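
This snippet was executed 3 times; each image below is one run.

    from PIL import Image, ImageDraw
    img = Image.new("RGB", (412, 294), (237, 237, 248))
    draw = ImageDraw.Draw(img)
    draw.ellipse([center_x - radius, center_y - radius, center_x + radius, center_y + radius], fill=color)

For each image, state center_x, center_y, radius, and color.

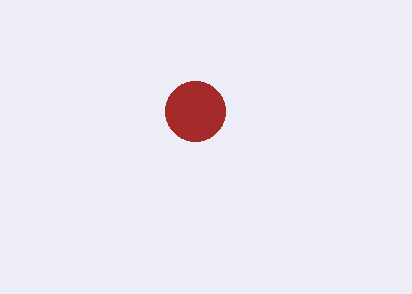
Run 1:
center_x = 195
center_y = 111
radius = 30
color = 'brown'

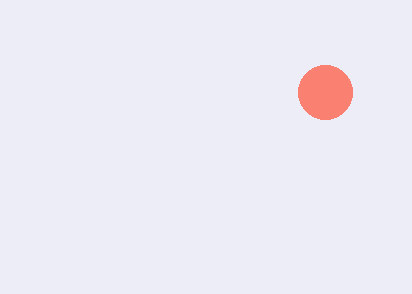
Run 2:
center_x = 325
center_y = 92
radius = 27
color = 'salmon'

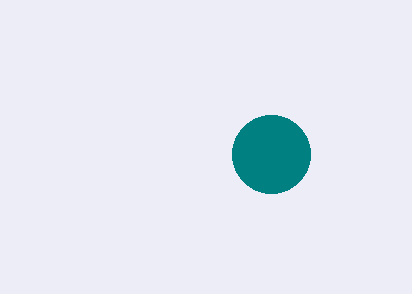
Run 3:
center_x = 271, center_y = 154, radius = 39, color = 'teal'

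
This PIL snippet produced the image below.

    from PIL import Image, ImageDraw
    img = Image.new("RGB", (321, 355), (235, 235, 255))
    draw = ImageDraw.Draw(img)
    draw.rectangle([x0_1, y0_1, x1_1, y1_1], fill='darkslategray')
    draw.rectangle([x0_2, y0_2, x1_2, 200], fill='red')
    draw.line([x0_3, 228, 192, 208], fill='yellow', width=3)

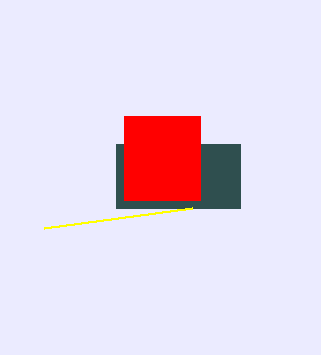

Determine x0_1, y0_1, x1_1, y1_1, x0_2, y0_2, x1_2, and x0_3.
x0_1 = 116; y0_1 = 144; x1_1 = 240; y1_1 = 208; x0_2 = 124; y0_2 = 116; x1_2 = 200; x0_3 = 44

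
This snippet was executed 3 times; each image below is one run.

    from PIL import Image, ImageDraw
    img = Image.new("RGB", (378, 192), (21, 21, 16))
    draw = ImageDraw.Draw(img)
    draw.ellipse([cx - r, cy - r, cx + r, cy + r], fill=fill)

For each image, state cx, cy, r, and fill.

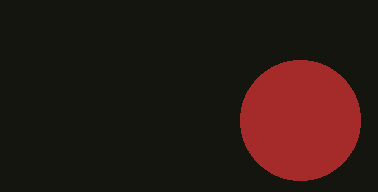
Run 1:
cx = 300
cy = 120
r = 60
fill = 'brown'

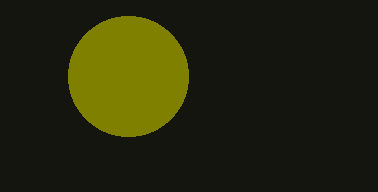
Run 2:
cx = 128; cy = 76; r = 60; fill = 'olive'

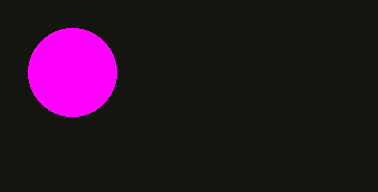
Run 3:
cx = 72; cy = 72; r = 44; fill = 'magenta'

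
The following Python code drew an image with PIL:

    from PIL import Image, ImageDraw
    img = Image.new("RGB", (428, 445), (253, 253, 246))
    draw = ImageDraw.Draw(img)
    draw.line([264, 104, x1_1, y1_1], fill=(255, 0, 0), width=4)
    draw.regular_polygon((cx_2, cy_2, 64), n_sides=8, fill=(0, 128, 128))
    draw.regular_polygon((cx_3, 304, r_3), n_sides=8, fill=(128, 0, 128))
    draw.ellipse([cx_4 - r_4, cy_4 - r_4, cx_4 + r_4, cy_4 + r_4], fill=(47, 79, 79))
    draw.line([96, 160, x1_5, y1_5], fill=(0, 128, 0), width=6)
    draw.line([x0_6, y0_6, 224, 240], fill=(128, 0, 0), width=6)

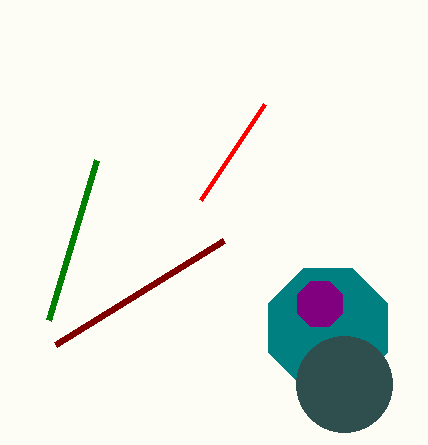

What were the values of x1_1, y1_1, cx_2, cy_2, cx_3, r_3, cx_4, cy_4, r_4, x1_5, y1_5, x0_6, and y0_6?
x1_1 = 200
y1_1 = 200
cx_2 = 328
cy_2 = 328
cx_3 = 320
r_3 = 24
cx_4 = 344
cy_4 = 384
r_4 = 48
x1_5 = 48
y1_5 = 320
x0_6 = 56
y0_6 = 344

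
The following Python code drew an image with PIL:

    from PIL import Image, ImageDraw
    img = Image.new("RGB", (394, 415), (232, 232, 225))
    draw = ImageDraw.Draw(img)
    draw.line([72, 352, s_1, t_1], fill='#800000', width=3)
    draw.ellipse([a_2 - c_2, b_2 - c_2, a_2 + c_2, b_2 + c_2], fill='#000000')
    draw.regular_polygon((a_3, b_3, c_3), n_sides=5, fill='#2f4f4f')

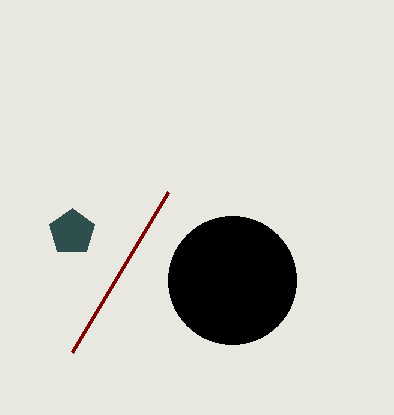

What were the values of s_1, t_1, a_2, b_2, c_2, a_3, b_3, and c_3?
s_1 = 168
t_1 = 192
a_2 = 232
b_2 = 280
c_2 = 64
a_3 = 72
b_3 = 232
c_3 = 24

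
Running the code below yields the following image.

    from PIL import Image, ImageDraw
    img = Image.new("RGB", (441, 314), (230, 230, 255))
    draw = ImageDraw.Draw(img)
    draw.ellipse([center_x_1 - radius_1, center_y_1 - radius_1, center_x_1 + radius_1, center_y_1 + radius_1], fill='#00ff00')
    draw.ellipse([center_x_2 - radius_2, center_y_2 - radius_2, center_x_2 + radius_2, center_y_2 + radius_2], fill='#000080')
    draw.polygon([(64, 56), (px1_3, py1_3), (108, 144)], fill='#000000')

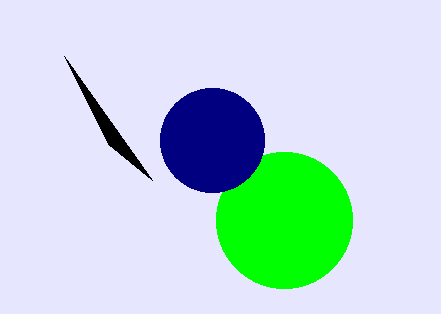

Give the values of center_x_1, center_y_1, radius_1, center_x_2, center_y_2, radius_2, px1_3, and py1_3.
center_x_1 = 284
center_y_1 = 220
radius_1 = 68
center_x_2 = 212
center_y_2 = 140
radius_2 = 52
px1_3 = 152
py1_3 = 180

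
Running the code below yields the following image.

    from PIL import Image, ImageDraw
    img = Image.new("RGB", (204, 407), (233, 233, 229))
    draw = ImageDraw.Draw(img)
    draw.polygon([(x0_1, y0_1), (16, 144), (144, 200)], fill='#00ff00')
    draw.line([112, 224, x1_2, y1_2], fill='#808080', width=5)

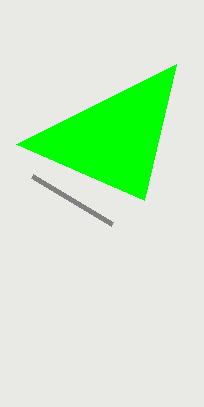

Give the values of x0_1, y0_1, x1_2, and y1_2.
x0_1 = 176, y0_1 = 64, x1_2 = 32, y1_2 = 176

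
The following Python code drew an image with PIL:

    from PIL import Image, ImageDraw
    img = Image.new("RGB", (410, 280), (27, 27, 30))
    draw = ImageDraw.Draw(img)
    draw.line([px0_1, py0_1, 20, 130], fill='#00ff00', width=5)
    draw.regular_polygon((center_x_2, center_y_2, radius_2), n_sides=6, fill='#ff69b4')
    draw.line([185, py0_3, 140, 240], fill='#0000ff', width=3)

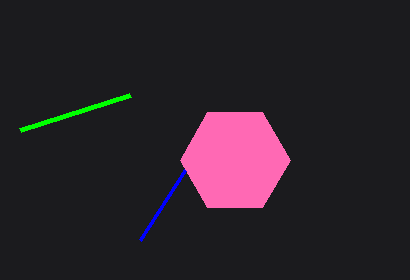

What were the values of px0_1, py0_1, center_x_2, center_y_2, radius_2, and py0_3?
px0_1 = 130, py0_1 = 95, center_x_2 = 235, center_y_2 = 160, radius_2 = 55, py0_3 = 170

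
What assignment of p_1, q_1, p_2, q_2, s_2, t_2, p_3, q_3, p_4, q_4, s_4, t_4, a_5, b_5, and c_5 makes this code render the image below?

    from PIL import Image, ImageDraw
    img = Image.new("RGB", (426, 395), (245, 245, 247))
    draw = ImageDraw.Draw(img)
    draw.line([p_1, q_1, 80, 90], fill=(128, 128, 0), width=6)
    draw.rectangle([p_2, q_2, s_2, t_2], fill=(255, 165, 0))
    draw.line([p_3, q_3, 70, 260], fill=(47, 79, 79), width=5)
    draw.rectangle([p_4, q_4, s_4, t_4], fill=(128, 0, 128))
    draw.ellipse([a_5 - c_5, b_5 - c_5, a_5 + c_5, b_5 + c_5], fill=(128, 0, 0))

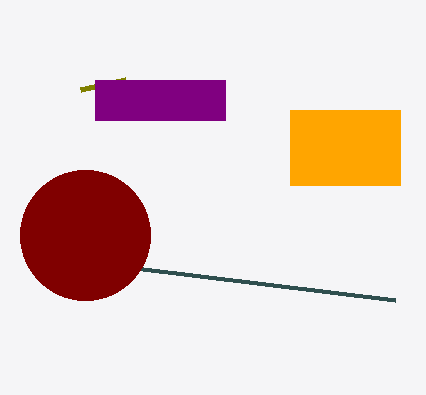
p_1 = 125; q_1 = 80; p_2 = 290; q_2 = 110; s_2 = 400; t_2 = 185; p_3 = 395; q_3 = 300; p_4 = 95; q_4 = 80; s_4 = 225; t_4 = 120; a_5 = 85; b_5 = 235; c_5 = 65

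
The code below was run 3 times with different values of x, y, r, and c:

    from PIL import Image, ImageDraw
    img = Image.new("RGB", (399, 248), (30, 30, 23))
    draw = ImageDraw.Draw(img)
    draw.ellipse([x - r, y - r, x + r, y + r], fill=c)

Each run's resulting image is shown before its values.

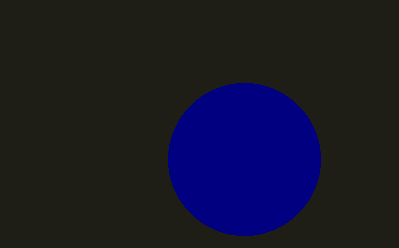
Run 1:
x = 244
y = 159
r = 76
c = 'navy'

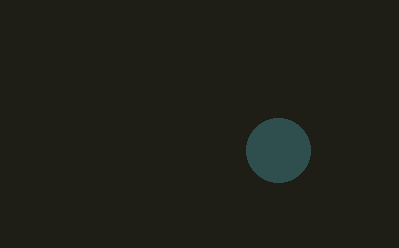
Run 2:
x = 278
y = 150
r = 32
c = 'darkslategray'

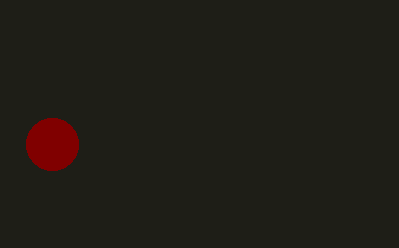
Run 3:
x = 52, y = 144, r = 26, c = 'maroon'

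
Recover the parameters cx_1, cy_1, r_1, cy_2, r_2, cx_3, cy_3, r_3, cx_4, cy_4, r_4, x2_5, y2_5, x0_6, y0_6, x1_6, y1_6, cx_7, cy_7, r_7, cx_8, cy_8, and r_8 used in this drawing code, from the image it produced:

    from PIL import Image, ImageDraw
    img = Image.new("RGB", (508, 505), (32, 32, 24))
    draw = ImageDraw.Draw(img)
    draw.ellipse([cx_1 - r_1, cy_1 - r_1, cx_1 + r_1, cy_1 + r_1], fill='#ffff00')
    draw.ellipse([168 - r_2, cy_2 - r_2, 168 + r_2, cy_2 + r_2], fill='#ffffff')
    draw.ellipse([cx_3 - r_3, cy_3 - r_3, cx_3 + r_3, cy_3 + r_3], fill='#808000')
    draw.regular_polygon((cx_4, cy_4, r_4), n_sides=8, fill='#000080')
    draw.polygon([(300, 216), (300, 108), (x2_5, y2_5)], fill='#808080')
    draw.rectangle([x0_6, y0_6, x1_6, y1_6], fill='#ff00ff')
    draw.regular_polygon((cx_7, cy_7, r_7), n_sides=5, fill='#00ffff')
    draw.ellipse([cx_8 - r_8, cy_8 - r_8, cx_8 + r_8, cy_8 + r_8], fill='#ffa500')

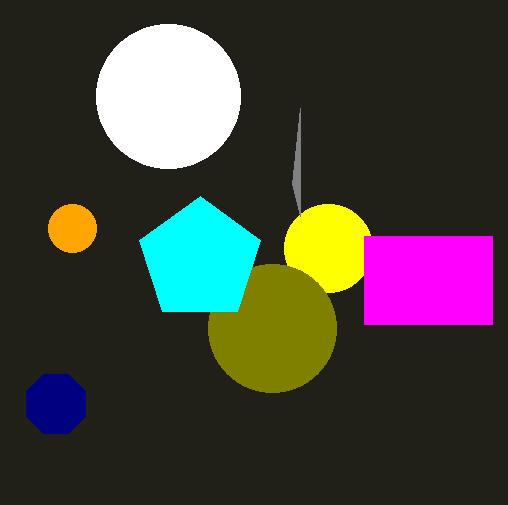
cx_1 = 328, cy_1 = 248, r_1 = 44, cy_2 = 96, r_2 = 72, cx_3 = 272, cy_3 = 328, r_3 = 64, cx_4 = 56, cy_4 = 404, r_4 = 32, x2_5 = 292, y2_5 = 184, x0_6 = 364, y0_6 = 236, x1_6 = 492, y1_6 = 324, cx_7 = 200, cy_7 = 260, r_7 = 64, cx_8 = 72, cy_8 = 228, r_8 = 24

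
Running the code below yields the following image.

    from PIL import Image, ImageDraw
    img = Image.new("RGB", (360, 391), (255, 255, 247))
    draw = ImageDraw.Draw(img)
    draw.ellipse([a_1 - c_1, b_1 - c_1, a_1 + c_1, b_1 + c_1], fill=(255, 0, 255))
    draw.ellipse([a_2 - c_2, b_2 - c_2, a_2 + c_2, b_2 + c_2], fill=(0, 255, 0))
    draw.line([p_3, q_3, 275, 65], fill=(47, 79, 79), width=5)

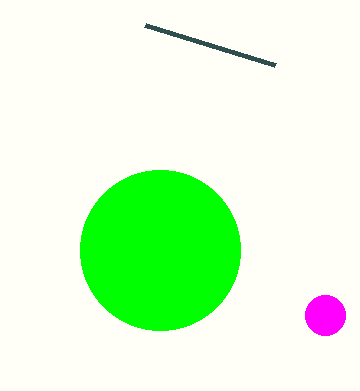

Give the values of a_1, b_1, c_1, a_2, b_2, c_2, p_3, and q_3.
a_1 = 325; b_1 = 315; c_1 = 20; a_2 = 160; b_2 = 250; c_2 = 80; p_3 = 145; q_3 = 25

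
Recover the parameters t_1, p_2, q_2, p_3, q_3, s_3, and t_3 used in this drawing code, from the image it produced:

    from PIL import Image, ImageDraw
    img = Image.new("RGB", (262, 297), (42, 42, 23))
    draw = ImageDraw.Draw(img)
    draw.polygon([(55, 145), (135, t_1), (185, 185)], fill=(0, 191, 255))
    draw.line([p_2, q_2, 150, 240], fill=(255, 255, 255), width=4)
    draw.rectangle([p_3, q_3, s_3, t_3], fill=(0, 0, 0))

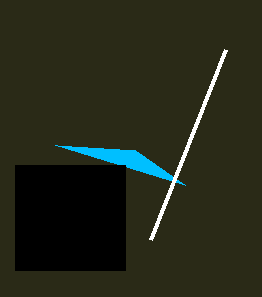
t_1 = 150; p_2 = 225; q_2 = 50; p_3 = 15; q_3 = 165; s_3 = 125; t_3 = 270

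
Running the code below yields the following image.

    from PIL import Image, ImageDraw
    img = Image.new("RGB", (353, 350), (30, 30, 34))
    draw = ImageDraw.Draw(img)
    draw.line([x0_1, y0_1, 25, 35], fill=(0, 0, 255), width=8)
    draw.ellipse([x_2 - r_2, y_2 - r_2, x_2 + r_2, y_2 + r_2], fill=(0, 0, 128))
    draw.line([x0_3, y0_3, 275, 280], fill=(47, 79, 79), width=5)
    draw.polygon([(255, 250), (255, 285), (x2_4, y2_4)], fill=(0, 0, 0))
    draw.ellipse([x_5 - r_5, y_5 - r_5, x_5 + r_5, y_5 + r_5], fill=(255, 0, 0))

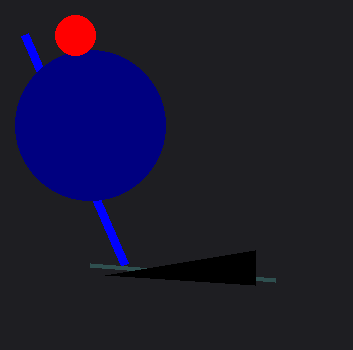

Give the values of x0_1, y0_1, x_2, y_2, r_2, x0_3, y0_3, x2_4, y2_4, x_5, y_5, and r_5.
x0_1 = 125, y0_1 = 265, x_2 = 90, y_2 = 125, r_2 = 75, x0_3 = 90, y0_3 = 265, x2_4 = 105, y2_4 = 275, x_5 = 75, y_5 = 35, r_5 = 20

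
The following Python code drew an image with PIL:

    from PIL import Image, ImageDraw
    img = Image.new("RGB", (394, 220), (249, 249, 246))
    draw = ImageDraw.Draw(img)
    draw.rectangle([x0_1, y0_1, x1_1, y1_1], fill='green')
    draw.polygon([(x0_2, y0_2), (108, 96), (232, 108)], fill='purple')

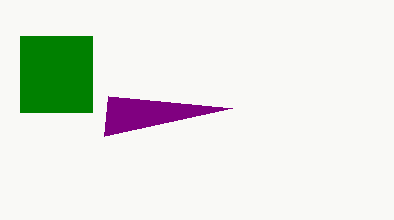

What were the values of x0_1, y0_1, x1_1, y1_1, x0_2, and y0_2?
x0_1 = 20, y0_1 = 36, x1_1 = 92, y1_1 = 112, x0_2 = 104, y0_2 = 136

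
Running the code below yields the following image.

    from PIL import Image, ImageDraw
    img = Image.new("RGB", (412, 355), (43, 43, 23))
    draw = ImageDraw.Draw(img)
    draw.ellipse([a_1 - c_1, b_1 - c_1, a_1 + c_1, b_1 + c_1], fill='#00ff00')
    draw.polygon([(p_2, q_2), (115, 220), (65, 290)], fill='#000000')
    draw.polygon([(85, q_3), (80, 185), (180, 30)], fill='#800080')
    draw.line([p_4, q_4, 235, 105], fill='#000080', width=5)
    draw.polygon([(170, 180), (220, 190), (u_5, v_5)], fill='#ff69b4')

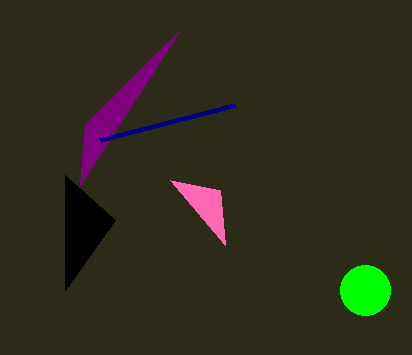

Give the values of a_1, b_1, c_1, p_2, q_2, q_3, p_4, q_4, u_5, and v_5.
a_1 = 365; b_1 = 290; c_1 = 25; p_2 = 65; q_2 = 175; q_3 = 125; p_4 = 100; q_4 = 140; u_5 = 225; v_5 = 245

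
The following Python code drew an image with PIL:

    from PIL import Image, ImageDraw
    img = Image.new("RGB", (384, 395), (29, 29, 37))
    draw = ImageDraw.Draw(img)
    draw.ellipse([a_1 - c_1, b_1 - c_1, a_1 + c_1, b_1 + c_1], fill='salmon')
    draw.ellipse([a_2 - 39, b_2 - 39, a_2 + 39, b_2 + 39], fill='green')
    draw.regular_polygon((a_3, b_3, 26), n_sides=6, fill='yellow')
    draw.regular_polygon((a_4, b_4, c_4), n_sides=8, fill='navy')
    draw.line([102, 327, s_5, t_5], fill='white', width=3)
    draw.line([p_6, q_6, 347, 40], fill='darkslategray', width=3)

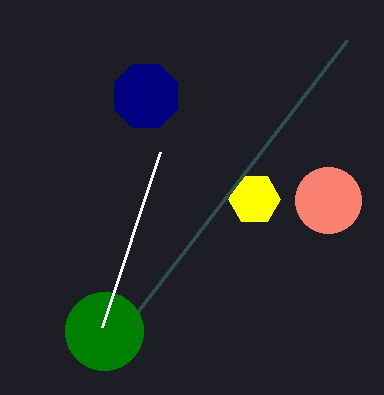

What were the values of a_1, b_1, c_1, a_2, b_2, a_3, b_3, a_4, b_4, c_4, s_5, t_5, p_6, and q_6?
a_1 = 328; b_1 = 200; c_1 = 33; a_2 = 104; b_2 = 331; a_3 = 254; b_3 = 199; a_4 = 146; b_4 = 96; c_4 = 34; s_5 = 160; t_5 = 152; p_6 = 138; q_6 = 311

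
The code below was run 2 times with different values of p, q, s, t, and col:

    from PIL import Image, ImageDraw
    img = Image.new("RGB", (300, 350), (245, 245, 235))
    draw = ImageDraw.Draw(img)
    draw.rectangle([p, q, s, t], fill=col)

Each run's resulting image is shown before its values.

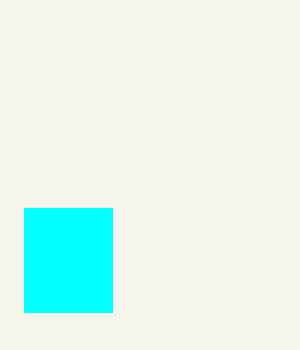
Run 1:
p = 24, q = 208, s = 112, t = 312, col = 'cyan'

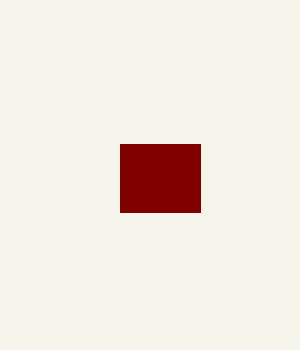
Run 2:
p = 120
q = 144
s = 200
t = 212
col = 'maroon'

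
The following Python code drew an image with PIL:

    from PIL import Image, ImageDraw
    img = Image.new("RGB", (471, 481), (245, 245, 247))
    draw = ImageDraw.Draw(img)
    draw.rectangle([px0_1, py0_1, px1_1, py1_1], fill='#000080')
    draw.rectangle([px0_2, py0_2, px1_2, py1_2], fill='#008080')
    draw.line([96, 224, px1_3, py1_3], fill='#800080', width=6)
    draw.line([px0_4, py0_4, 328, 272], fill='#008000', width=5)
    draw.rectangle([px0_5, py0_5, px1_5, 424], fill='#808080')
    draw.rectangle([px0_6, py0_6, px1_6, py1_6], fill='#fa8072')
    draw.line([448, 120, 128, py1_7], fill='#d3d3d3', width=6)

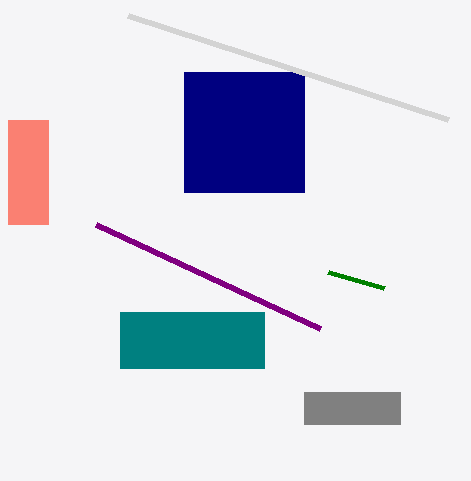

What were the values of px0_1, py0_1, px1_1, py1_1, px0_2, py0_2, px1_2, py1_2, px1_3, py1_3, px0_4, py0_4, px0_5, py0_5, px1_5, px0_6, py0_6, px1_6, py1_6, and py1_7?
px0_1 = 184
py0_1 = 72
px1_1 = 304
py1_1 = 192
px0_2 = 120
py0_2 = 312
px1_2 = 264
py1_2 = 368
px1_3 = 320
py1_3 = 328
px0_4 = 384
py0_4 = 288
px0_5 = 304
py0_5 = 392
px1_5 = 400
px0_6 = 8
py0_6 = 120
px1_6 = 48
py1_6 = 224
py1_7 = 16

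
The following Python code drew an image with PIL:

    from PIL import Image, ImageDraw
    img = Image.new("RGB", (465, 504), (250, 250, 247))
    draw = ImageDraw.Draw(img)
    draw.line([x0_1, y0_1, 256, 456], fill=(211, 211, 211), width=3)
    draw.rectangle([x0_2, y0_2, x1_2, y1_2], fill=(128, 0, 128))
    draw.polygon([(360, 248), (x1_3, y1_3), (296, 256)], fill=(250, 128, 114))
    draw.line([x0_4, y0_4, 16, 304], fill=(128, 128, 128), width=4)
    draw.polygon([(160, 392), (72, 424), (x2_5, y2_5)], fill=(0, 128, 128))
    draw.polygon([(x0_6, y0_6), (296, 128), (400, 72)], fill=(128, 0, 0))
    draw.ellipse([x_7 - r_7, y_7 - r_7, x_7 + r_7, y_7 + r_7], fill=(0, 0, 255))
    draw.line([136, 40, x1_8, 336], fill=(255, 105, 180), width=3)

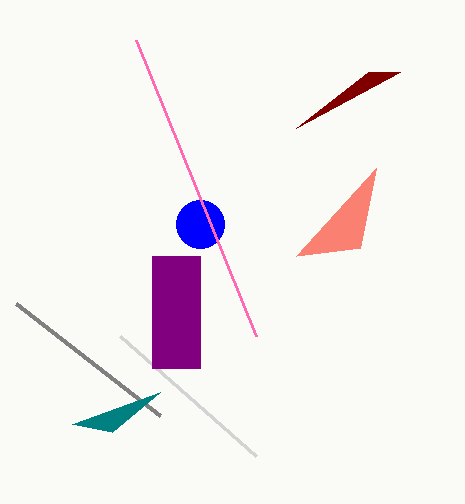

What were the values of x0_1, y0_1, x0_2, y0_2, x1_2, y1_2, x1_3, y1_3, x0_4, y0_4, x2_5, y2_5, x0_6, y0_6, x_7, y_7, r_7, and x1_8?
x0_1 = 120
y0_1 = 336
x0_2 = 152
y0_2 = 256
x1_2 = 200
y1_2 = 368
x1_3 = 376
y1_3 = 168
x0_4 = 160
y0_4 = 416
x2_5 = 112
y2_5 = 432
x0_6 = 368
y0_6 = 72
x_7 = 200
y_7 = 224
r_7 = 24
x1_8 = 256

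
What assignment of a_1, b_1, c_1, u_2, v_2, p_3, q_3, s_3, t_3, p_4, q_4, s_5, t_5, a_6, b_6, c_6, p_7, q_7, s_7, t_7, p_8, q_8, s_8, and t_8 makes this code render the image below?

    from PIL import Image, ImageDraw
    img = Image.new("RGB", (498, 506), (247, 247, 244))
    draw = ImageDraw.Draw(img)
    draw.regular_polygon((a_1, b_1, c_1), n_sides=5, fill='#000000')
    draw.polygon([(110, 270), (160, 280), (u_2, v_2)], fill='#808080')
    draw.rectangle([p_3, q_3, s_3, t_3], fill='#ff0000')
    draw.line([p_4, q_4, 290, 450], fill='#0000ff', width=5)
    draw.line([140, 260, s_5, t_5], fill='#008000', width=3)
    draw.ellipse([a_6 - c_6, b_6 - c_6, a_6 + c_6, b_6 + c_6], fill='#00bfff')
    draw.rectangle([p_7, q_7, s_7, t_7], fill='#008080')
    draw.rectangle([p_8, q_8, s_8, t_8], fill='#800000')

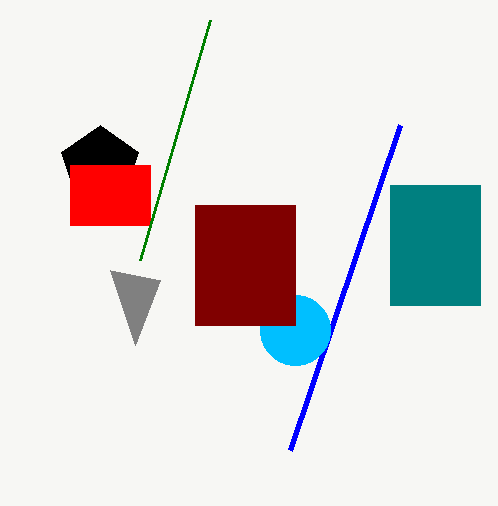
a_1 = 100
b_1 = 165
c_1 = 40
u_2 = 135
v_2 = 345
p_3 = 70
q_3 = 165
s_3 = 150
t_3 = 225
p_4 = 400
q_4 = 125
s_5 = 210
t_5 = 20
a_6 = 295
b_6 = 330
c_6 = 35
p_7 = 390
q_7 = 185
s_7 = 480
t_7 = 305
p_8 = 195
q_8 = 205
s_8 = 295
t_8 = 325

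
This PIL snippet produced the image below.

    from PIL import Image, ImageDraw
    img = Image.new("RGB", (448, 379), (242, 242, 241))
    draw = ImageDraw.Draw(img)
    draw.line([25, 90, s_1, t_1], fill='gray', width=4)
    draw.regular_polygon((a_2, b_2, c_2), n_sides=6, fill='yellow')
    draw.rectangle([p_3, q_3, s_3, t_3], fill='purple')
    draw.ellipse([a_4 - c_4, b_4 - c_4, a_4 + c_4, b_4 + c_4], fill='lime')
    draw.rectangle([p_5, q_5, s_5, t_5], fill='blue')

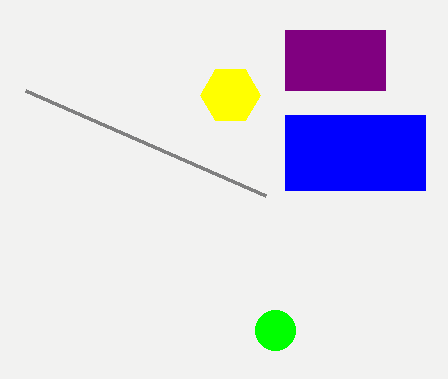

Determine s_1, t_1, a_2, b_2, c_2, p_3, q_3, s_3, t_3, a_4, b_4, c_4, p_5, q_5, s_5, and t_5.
s_1 = 265
t_1 = 195
a_2 = 230
b_2 = 95
c_2 = 30
p_3 = 285
q_3 = 30
s_3 = 385
t_3 = 90
a_4 = 275
b_4 = 330
c_4 = 20
p_5 = 285
q_5 = 115
s_5 = 425
t_5 = 190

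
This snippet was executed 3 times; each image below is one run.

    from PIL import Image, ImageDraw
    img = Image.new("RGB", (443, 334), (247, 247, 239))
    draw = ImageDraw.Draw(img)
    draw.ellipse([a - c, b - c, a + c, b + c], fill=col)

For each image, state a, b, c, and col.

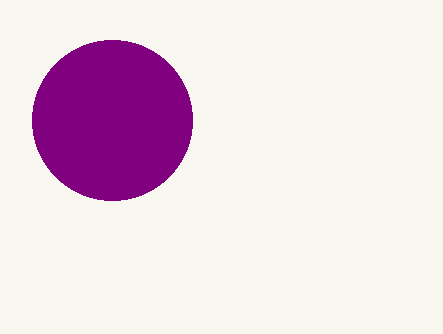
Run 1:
a = 112; b = 120; c = 80; col = 'purple'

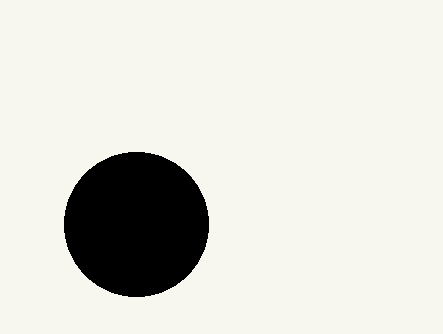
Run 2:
a = 136; b = 224; c = 72; col = 'black'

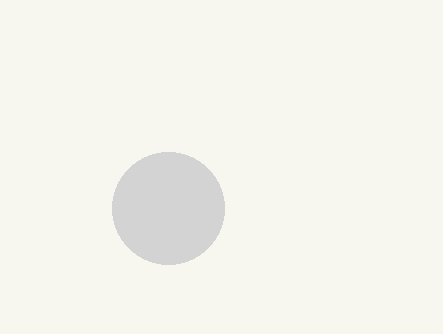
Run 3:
a = 168
b = 208
c = 56
col = 'lightgray'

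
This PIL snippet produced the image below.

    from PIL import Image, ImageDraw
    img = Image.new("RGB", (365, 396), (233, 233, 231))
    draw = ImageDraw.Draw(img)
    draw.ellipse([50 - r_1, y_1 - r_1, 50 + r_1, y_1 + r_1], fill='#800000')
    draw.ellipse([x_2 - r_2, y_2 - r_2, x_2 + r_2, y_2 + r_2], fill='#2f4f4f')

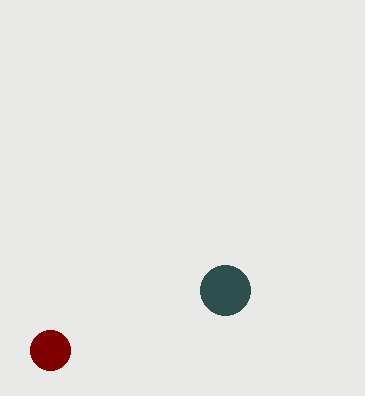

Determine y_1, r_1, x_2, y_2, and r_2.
y_1 = 350
r_1 = 20
x_2 = 225
y_2 = 290
r_2 = 25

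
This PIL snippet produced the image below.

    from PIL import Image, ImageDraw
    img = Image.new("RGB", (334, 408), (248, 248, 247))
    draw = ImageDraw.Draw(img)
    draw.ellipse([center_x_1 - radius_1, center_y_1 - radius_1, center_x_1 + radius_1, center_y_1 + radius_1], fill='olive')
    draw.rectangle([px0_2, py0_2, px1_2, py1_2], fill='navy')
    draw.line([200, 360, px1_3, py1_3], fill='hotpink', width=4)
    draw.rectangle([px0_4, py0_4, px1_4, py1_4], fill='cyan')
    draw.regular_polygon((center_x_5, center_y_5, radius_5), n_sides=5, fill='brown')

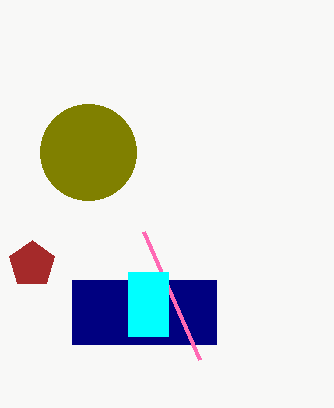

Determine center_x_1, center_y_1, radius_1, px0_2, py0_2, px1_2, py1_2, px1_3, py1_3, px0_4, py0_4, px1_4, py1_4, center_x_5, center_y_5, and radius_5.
center_x_1 = 88
center_y_1 = 152
radius_1 = 48
px0_2 = 72
py0_2 = 280
px1_2 = 216
py1_2 = 344
px1_3 = 144
py1_3 = 232
px0_4 = 128
py0_4 = 272
px1_4 = 168
py1_4 = 336
center_x_5 = 32
center_y_5 = 264
radius_5 = 24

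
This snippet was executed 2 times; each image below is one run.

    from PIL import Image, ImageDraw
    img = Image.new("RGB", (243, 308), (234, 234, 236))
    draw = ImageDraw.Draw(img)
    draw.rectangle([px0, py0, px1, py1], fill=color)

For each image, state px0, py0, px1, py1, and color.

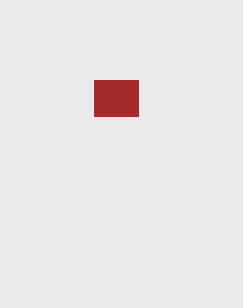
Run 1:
px0 = 94
py0 = 80
px1 = 138
py1 = 116
color = 'brown'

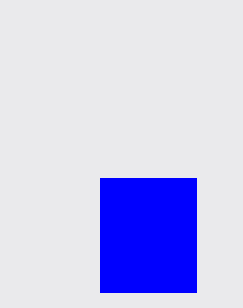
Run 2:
px0 = 100, py0 = 178, px1 = 196, py1 = 292, color = 'blue'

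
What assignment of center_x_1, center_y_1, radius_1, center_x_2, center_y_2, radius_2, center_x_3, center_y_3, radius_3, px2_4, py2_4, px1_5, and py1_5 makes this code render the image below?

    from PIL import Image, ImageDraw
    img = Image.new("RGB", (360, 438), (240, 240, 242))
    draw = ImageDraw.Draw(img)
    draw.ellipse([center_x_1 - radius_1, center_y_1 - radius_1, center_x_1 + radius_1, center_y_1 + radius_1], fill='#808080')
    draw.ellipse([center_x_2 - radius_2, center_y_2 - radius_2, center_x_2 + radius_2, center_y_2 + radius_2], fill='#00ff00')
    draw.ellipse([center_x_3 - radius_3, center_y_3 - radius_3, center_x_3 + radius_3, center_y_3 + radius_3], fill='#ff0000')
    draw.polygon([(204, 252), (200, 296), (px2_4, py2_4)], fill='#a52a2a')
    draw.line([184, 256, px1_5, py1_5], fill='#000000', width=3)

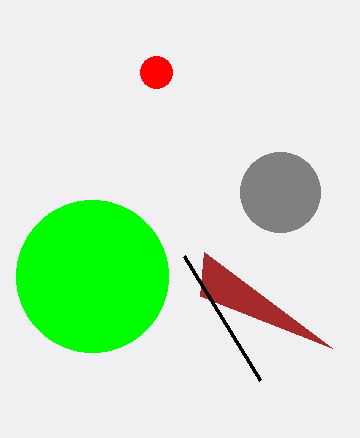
center_x_1 = 280; center_y_1 = 192; radius_1 = 40; center_x_2 = 92; center_y_2 = 276; radius_2 = 76; center_x_3 = 156; center_y_3 = 72; radius_3 = 16; px2_4 = 332; py2_4 = 348; px1_5 = 260; py1_5 = 380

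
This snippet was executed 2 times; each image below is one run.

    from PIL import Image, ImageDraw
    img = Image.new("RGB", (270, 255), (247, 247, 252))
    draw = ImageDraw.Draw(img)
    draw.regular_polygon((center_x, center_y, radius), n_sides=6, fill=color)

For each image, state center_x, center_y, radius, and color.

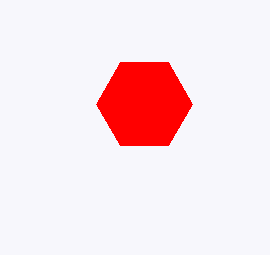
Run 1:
center_x = 144
center_y = 104
radius = 48
color = 'red'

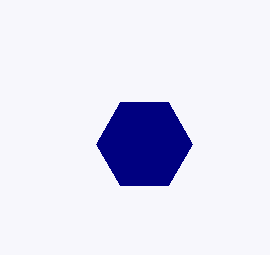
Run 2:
center_x = 144; center_y = 144; radius = 48; color = 'navy'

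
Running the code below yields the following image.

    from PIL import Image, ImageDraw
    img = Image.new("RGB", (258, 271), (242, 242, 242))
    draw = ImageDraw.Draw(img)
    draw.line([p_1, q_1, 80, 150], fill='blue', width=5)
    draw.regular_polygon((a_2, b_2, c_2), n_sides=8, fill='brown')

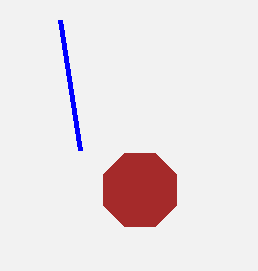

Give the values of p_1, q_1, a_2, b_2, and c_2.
p_1 = 60; q_1 = 20; a_2 = 140; b_2 = 190; c_2 = 40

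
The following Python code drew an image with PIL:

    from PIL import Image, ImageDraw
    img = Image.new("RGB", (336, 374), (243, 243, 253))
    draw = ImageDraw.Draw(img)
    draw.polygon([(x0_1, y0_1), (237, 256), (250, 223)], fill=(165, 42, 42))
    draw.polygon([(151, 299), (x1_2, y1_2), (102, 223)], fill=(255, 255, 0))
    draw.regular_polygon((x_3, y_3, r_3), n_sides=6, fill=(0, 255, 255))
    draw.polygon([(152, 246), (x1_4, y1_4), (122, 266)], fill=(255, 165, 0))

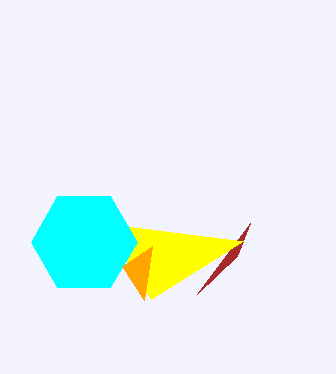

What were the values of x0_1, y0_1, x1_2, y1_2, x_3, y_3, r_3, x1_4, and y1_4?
x0_1 = 197, y0_1 = 294, x1_2 = 243, y1_2 = 241, x_3 = 84, y_3 = 242, r_3 = 53, x1_4 = 144, y1_4 = 300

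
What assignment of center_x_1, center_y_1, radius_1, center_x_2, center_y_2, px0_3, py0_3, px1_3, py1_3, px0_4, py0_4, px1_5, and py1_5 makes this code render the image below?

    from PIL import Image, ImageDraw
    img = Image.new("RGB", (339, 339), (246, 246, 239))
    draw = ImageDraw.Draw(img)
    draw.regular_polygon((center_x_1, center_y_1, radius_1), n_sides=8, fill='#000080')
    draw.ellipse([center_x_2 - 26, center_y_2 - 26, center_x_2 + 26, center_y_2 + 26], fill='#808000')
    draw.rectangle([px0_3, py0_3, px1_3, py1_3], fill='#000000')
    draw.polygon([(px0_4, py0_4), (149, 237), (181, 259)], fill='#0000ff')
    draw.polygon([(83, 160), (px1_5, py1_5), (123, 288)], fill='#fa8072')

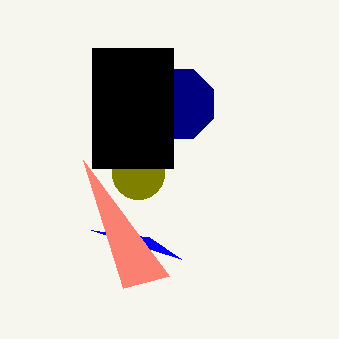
center_x_1 = 179; center_y_1 = 104; radius_1 = 37; center_x_2 = 138; center_y_2 = 173; px0_3 = 92; py0_3 = 48; px1_3 = 173; py1_3 = 168; px0_4 = 91; py0_4 = 230; px1_5 = 169; py1_5 = 276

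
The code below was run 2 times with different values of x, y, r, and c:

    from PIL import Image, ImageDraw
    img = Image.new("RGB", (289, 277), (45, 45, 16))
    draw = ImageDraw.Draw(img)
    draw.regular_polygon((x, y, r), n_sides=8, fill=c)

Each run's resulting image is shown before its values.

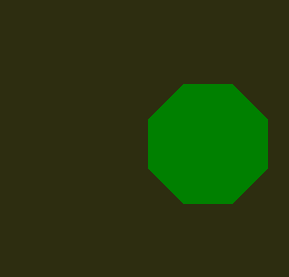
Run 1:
x = 208
y = 144
r = 64
c = 'green'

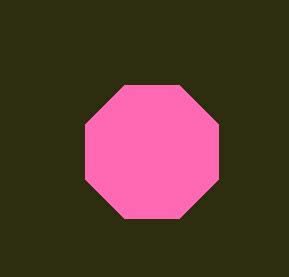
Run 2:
x = 152
y = 152
r = 72
c = 'hotpink'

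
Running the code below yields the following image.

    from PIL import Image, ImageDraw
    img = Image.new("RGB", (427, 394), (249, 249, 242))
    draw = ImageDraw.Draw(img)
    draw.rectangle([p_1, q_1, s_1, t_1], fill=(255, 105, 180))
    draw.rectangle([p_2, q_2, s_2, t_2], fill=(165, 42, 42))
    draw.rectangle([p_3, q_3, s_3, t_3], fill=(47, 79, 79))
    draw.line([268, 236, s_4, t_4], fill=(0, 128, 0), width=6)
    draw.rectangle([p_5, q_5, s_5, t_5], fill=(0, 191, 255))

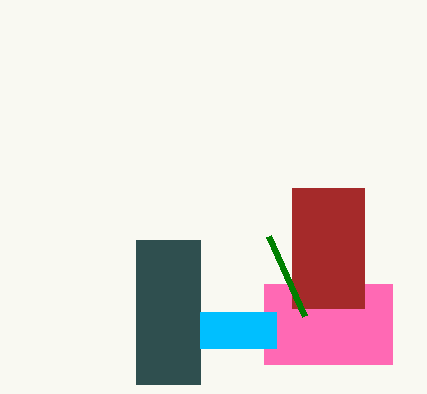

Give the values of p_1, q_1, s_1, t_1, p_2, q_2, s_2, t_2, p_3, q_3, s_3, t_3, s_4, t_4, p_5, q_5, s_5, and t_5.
p_1 = 264
q_1 = 284
s_1 = 392
t_1 = 364
p_2 = 292
q_2 = 188
s_2 = 364
t_2 = 308
p_3 = 136
q_3 = 240
s_3 = 200
t_3 = 384
s_4 = 304
t_4 = 316
p_5 = 200
q_5 = 312
s_5 = 276
t_5 = 348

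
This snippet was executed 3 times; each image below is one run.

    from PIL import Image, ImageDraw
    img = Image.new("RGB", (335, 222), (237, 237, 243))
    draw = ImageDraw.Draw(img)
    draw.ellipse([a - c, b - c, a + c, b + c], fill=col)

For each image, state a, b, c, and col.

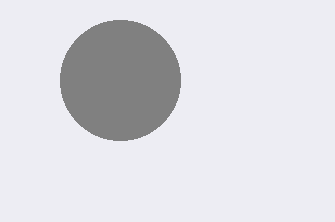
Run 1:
a = 120; b = 80; c = 60; col = 'gray'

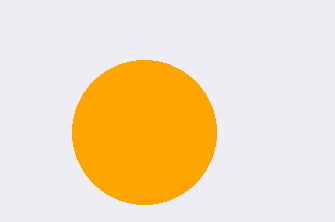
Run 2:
a = 144
b = 132
c = 72
col = 'orange'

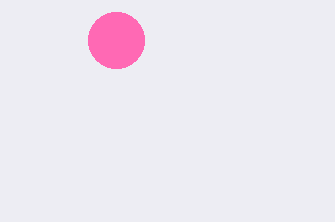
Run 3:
a = 116
b = 40
c = 28
col = 'hotpink'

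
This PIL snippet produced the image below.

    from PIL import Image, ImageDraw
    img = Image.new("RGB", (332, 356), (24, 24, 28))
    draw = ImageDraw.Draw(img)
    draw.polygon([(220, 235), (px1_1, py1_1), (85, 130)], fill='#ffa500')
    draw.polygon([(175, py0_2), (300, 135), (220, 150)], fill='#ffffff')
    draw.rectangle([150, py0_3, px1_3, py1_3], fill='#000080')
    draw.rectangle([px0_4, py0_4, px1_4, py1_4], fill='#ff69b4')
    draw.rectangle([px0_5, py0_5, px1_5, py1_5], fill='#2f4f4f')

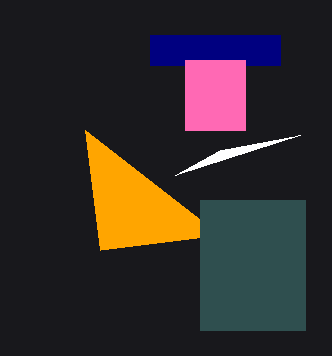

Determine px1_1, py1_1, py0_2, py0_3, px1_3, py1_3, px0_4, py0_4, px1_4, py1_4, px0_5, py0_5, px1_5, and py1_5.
px1_1 = 100
py1_1 = 250
py0_2 = 175
py0_3 = 35
px1_3 = 280
py1_3 = 65
px0_4 = 185
py0_4 = 60
px1_4 = 245
py1_4 = 130
px0_5 = 200
py0_5 = 200
px1_5 = 305
py1_5 = 330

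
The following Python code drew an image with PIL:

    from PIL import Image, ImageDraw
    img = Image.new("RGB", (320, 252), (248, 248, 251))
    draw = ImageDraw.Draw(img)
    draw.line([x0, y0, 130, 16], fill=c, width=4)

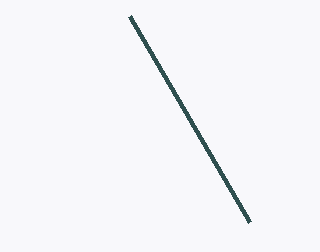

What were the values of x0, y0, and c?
x0 = 250; y0 = 222; c = 'darkslategray'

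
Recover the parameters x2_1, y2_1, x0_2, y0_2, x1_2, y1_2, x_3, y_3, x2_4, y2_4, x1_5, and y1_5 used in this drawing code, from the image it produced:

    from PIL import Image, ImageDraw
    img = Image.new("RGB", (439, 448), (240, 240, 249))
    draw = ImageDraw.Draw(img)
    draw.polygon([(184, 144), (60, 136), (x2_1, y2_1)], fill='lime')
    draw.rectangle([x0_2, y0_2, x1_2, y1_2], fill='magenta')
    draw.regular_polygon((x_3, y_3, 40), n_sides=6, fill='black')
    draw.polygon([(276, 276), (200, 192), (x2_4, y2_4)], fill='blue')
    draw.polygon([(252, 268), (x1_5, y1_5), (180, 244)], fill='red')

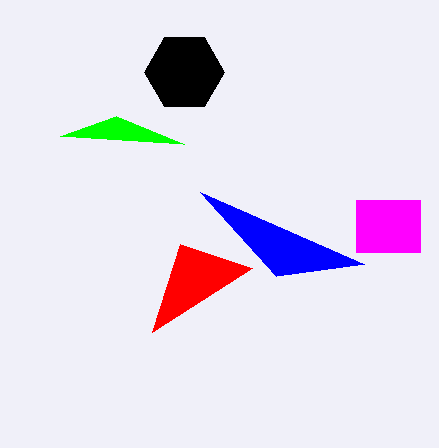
x2_1 = 116, y2_1 = 116, x0_2 = 356, y0_2 = 200, x1_2 = 420, y1_2 = 252, x_3 = 184, y_3 = 72, x2_4 = 364, y2_4 = 264, x1_5 = 152, y1_5 = 332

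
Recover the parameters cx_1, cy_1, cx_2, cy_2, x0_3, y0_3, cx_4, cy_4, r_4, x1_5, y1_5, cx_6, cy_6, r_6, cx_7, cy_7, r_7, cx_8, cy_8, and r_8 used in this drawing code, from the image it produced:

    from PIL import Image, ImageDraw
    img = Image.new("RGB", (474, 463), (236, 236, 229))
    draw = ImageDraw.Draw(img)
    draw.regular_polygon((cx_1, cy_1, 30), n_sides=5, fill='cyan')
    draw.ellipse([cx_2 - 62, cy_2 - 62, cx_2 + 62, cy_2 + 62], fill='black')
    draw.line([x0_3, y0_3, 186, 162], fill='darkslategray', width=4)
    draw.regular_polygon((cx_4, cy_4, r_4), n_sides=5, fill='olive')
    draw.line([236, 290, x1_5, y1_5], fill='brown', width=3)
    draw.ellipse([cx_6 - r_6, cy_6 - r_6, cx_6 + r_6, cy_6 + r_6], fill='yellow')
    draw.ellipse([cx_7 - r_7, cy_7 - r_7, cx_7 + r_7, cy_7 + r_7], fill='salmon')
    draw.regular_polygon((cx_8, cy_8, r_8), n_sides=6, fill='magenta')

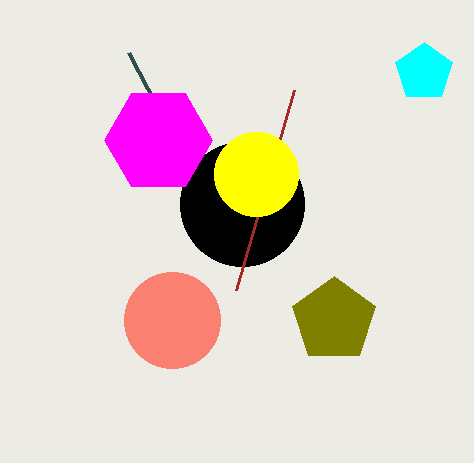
cx_1 = 424
cy_1 = 72
cx_2 = 242
cy_2 = 204
x0_3 = 128
y0_3 = 52
cx_4 = 334
cy_4 = 320
r_4 = 44
x1_5 = 294
y1_5 = 90
cx_6 = 256
cy_6 = 174
r_6 = 42
cx_7 = 172
cy_7 = 320
r_7 = 48
cx_8 = 158
cy_8 = 140
r_8 = 54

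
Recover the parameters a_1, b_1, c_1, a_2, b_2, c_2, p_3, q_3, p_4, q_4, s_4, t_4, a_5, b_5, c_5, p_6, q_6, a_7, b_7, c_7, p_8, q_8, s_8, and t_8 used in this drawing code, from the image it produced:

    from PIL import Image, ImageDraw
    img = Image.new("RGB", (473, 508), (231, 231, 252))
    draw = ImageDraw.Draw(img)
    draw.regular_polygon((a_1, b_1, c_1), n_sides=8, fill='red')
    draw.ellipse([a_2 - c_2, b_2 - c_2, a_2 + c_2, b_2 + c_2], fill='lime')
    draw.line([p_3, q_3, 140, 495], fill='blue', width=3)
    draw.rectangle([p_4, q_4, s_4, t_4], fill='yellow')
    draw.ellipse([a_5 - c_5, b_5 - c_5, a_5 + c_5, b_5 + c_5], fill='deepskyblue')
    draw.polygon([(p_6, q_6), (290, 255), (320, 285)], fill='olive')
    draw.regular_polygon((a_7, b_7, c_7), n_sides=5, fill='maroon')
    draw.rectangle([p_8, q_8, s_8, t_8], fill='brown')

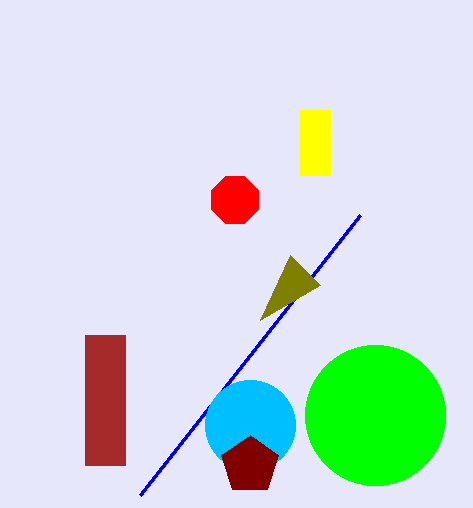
a_1 = 235
b_1 = 200
c_1 = 25
a_2 = 375
b_2 = 415
c_2 = 70
p_3 = 360
q_3 = 215
p_4 = 300
q_4 = 110
s_4 = 330
t_4 = 175
a_5 = 250
b_5 = 425
c_5 = 45
p_6 = 260
q_6 = 320
a_7 = 250
b_7 = 465
c_7 = 30
p_8 = 85
q_8 = 335
s_8 = 125
t_8 = 465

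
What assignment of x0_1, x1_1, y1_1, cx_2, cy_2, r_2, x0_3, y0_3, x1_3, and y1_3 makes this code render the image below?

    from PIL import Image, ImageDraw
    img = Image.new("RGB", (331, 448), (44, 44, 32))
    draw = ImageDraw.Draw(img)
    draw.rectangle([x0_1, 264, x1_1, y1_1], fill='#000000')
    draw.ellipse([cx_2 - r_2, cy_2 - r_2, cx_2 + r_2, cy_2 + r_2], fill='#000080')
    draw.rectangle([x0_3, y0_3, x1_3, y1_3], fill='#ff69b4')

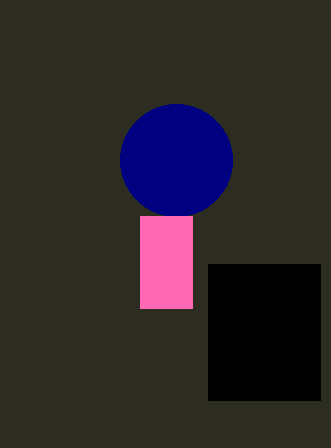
x0_1 = 208, x1_1 = 320, y1_1 = 400, cx_2 = 176, cy_2 = 160, r_2 = 56, x0_3 = 140, y0_3 = 216, x1_3 = 192, y1_3 = 308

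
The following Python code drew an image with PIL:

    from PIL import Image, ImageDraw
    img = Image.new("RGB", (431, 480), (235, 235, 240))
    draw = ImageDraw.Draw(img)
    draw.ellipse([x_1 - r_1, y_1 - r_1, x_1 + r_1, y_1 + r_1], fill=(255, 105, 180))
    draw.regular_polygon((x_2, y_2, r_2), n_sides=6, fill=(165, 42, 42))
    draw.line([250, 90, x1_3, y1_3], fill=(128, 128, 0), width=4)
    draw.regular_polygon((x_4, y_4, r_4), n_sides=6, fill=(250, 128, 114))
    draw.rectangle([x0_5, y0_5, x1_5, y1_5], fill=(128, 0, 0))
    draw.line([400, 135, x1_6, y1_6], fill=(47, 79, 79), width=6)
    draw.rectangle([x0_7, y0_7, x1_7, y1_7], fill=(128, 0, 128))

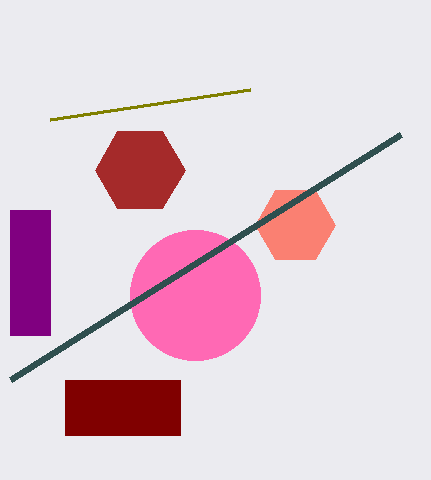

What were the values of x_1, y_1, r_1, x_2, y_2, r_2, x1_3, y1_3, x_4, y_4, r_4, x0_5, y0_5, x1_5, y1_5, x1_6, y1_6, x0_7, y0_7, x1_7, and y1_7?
x_1 = 195
y_1 = 295
r_1 = 65
x_2 = 140
y_2 = 170
r_2 = 45
x1_3 = 50
y1_3 = 120
x_4 = 295
y_4 = 225
r_4 = 40
x0_5 = 65
y0_5 = 380
x1_5 = 180
y1_5 = 435
x1_6 = 10
y1_6 = 380
x0_7 = 10
y0_7 = 210
x1_7 = 50
y1_7 = 335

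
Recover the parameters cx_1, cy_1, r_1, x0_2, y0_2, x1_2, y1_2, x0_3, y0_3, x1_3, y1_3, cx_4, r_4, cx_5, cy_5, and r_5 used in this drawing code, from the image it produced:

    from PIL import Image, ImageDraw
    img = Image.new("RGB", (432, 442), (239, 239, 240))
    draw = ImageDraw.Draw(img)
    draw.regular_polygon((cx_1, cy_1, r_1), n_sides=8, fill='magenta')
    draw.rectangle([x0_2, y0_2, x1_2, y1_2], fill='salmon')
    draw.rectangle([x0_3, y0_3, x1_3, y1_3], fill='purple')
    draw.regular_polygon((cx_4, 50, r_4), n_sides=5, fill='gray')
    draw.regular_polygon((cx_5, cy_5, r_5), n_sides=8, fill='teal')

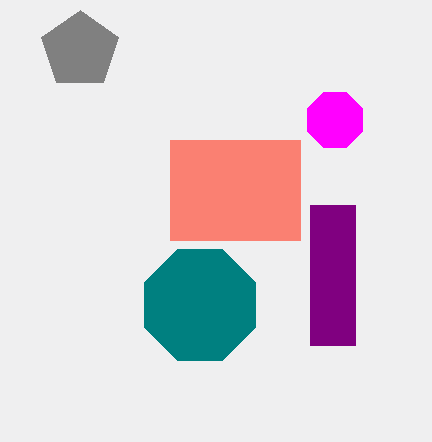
cx_1 = 335; cy_1 = 120; r_1 = 30; x0_2 = 170; y0_2 = 140; x1_2 = 300; y1_2 = 240; x0_3 = 310; y0_3 = 205; x1_3 = 355; y1_3 = 345; cx_4 = 80; r_4 = 40; cx_5 = 200; cy_5 = 305; r_5 = 60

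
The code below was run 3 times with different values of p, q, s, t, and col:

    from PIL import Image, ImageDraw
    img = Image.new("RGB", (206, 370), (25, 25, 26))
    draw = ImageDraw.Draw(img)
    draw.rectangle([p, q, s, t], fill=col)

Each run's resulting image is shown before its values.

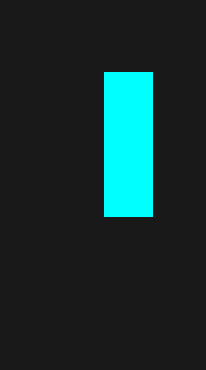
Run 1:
p = 104; q = 72; s = 152; t = 216; col = 'cyan'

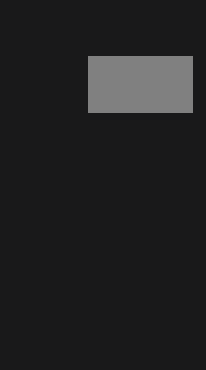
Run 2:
p = 88; q = 56; s = 192; t = 112; col = 'gray'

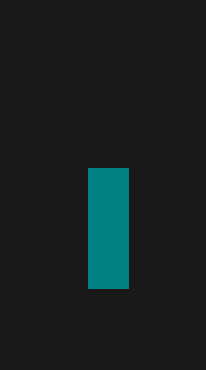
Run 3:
p = 88, q = 168, s = 128, t = 288, col = 'teal'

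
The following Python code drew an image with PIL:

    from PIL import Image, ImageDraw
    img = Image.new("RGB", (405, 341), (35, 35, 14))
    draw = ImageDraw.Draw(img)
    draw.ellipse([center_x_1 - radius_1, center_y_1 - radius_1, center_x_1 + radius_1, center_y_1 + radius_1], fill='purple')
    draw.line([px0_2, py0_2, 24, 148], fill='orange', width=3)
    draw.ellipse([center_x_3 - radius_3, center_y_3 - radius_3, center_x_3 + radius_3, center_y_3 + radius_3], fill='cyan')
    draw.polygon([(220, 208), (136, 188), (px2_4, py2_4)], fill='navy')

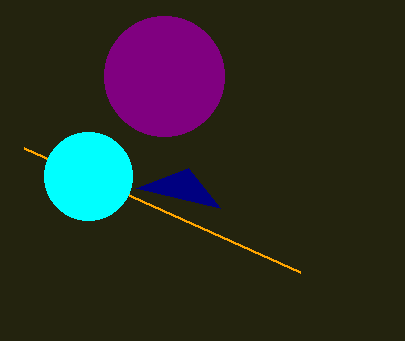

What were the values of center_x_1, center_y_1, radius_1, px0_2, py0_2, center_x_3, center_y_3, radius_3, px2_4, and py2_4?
center_x_1 = 164, center_y_1 = 76, radius_1 = 60, px0_2 = 300, py0_2 = 272, center_x_3 = 88, center_y_3 = 176, radius_3 = 44, px2_4 = 188, py2_4 = 168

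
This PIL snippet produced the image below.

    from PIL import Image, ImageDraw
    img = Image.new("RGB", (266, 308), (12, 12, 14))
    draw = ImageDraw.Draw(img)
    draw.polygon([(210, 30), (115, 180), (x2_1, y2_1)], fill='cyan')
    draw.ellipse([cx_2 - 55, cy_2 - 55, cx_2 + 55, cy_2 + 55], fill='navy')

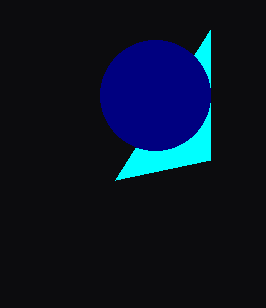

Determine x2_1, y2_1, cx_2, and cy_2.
x2_1 = 210; y2_1 = 160; cx_2 = 155; cy_2 = 95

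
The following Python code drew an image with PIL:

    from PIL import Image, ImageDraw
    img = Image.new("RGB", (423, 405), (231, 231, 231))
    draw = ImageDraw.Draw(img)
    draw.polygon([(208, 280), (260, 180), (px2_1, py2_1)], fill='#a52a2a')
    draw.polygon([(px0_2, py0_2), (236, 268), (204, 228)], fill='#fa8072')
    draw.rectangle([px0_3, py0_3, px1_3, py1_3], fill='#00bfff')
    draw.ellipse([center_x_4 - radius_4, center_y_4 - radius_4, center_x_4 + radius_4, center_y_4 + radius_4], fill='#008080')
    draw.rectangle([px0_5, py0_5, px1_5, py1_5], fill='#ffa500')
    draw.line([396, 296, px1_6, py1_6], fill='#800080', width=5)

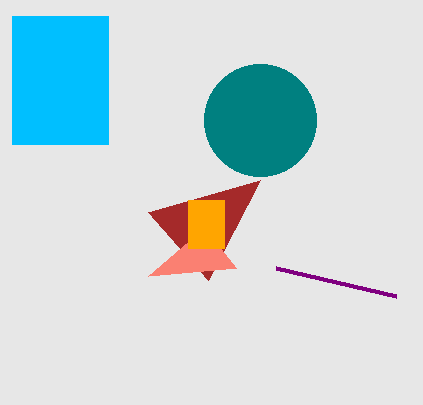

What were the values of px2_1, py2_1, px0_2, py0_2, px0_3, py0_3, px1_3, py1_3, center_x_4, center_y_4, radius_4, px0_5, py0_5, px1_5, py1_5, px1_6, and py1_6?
px2_1 = 148, py2_1 = 212, px0_2 = 148, py0_2 = 276, px0_3 = 12, py0_3 = 16, px1_3 = 108, py1_3 = 144, center_x_4 = 260, center_y_4 = 120, radius_4 = 56, px0_5 = 188, py0_5 = 200, px1_5 = 224, py1_5 = 248, px1_6 = 276, py1_6 = 268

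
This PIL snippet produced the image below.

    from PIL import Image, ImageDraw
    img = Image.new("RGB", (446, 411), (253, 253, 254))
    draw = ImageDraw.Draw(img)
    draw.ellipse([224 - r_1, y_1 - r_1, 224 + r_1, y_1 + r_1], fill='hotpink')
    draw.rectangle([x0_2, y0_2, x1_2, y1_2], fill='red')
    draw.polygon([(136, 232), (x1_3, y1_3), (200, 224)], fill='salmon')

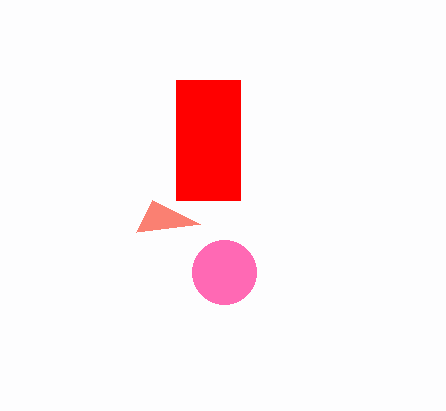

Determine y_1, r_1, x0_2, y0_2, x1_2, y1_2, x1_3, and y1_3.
y_1 = 272, r_1 = 32, x0_2 = 176, y0_2 = 80, x1_2 = 240, y1_2 = 200, x1_3 = 152, y1_3 = 200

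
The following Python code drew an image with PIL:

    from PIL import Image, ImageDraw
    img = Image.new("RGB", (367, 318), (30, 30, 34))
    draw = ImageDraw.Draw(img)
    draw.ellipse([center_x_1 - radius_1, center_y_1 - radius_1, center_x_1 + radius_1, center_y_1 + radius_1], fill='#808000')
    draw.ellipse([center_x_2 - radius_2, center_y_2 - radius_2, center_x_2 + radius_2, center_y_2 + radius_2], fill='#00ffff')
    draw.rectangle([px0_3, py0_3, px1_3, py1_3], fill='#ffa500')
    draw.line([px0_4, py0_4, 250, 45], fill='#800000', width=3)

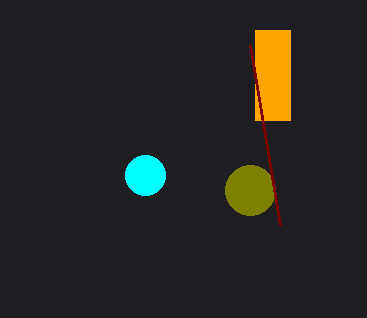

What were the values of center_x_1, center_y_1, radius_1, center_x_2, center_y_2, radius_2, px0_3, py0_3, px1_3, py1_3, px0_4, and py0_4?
center_x_1 = 250; center_y_1 = 190; radius_1 = 25; center_x_2 = 145; center_y_2 = 175; radius_2 = 20; px0_3 = 255; py0_3 = 30; px1_3 = 290; py1_3 = 120; px0_4 = 280; py0_4 = 225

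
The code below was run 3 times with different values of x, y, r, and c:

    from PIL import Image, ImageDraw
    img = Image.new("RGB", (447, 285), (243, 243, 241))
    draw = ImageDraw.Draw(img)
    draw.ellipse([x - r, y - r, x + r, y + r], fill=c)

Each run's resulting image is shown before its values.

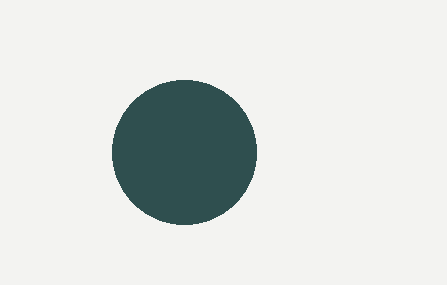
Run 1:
x = 184, y = 152, r = 72, c = 'darkslategray'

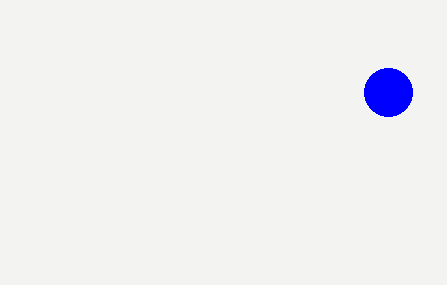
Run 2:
x = 388; y = 92; r = 24; c = 'blue'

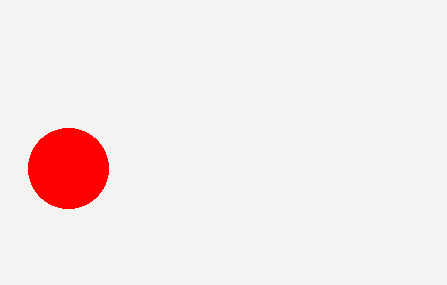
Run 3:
x = 68; y = 168; r = 40; c = 'red'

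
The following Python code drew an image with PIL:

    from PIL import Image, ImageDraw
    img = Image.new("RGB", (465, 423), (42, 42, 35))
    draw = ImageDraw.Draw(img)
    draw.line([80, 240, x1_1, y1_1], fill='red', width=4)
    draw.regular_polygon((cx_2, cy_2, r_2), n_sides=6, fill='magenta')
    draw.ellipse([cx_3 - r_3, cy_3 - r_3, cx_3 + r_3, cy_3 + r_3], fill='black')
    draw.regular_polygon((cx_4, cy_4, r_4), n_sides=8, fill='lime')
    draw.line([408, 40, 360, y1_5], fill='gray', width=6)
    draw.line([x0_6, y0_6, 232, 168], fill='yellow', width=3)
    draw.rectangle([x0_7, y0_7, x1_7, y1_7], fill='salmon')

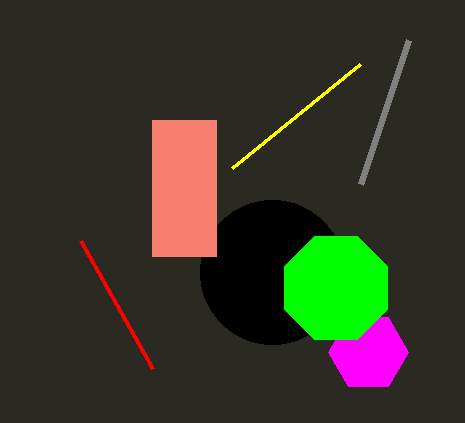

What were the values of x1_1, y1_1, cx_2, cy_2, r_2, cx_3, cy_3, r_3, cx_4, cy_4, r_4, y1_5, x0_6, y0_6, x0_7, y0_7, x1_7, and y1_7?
x1_1 = 152; y1_1 = 368; cx_2 = 368; cy_2 = 352; r_2 = 40; cx_3 = 272; cy_3 = 272; r_3 = 72; cx_4 = 336; cy_4 = 288; r_4 = 56; y1_5 = 184; x0_6 = 360; y0_6 = 64; x0_7 = 152; y0_7 = 120; x1_7 = 216; y1_7 = 256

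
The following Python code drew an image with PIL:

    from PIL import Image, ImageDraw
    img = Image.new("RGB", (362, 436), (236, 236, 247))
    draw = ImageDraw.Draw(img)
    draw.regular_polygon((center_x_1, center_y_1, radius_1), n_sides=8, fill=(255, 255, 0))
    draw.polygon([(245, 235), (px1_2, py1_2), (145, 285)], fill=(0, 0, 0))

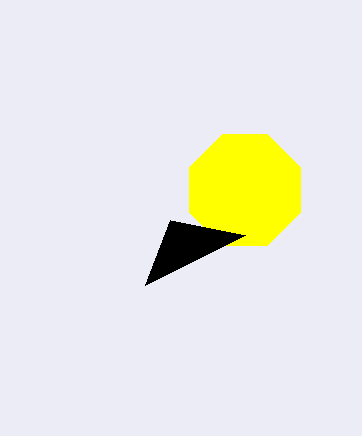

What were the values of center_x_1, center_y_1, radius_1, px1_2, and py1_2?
center_x_1 = 245
center_y_1 = 190
radius_1 = 60
px1_2 = 170
py1_2 = 220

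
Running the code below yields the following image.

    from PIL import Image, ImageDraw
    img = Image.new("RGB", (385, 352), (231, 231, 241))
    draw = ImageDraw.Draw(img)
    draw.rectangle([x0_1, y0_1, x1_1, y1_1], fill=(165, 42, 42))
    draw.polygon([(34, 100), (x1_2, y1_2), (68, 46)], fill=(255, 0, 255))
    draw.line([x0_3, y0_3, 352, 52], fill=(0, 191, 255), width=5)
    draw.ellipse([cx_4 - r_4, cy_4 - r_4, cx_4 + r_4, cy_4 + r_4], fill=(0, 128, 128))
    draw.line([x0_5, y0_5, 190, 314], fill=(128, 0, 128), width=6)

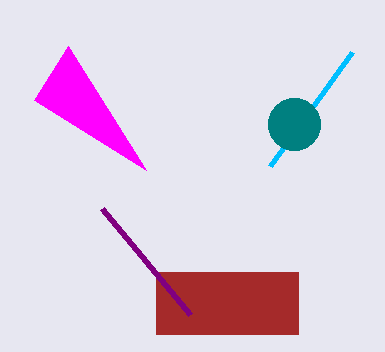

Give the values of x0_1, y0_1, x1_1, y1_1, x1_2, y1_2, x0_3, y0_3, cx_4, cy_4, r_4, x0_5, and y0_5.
x0_1 = 156
y0_1 = 272
x1_1 = 298
y1_1 = 334
x1_2 = 146
y1_2 = 170
x0_3 = 270
y0_3 = 166
cx_4 = 294
cy_4 = 124
r_4 = 26
x0_5 = 102
y0_5 = 208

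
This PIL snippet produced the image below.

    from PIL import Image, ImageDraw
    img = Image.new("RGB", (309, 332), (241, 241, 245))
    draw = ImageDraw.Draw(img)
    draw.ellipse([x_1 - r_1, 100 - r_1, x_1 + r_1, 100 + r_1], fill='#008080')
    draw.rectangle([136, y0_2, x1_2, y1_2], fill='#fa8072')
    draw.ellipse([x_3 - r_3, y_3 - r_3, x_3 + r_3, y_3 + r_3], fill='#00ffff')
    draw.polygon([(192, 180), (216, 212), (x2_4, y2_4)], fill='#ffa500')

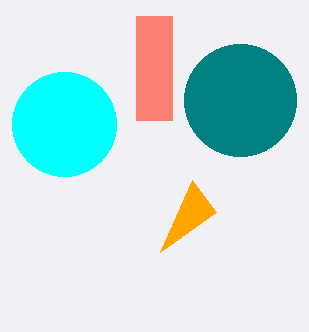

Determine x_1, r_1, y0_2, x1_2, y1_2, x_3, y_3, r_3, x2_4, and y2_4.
x_1 = 240, r_1 = 56, y0_2 = 16, x1_2 = 172, y1_2 = 120, x_3 = 64, y_3 = 124, r_3 = 52, x2_4 = 160, y2_4 = 252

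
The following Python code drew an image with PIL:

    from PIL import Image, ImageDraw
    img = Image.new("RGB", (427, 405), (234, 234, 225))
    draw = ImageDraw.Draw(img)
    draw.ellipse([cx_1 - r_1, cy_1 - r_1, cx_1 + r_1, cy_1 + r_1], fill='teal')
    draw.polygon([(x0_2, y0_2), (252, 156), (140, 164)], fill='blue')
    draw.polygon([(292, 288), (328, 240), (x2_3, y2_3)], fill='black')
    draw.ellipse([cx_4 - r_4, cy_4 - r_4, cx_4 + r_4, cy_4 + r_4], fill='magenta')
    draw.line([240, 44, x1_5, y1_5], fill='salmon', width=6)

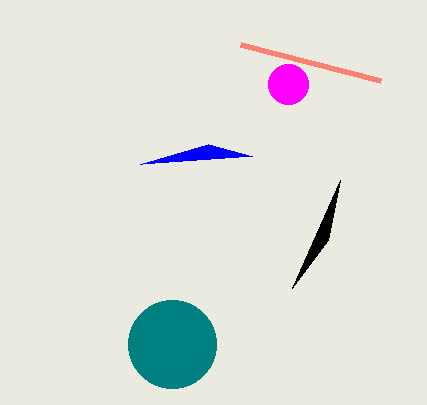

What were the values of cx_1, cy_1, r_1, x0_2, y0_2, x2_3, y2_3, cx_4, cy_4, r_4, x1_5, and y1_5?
cx_1 = 172, cy_1 = 344, r_1 = 44, x0_2 = 208, y0_2 = 144, x2_3 = 340, y2_3 = 180, cx_4 = 288, cy_4 = 84, r_4 = 20, x1_5 = 380, y1_5 = 80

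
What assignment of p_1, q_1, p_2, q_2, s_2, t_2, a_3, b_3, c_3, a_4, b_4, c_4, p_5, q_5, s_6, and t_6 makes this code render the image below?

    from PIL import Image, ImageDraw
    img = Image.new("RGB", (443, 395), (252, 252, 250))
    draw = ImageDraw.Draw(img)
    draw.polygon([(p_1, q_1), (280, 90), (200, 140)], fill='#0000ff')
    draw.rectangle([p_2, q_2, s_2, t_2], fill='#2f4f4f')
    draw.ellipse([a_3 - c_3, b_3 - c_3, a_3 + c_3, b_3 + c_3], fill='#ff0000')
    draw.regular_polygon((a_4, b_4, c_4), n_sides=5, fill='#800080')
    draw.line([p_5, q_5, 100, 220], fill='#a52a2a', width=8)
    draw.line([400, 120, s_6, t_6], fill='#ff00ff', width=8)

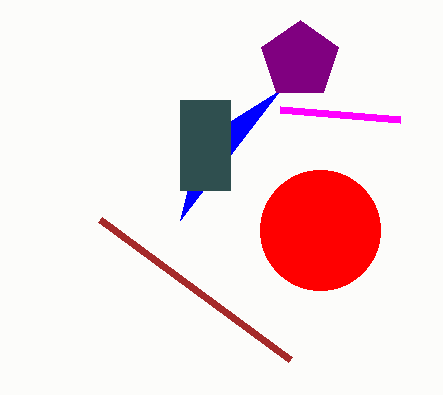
p_1 = 180, q_1 = 220, p_2 = 180, q_2 = 100, s_2 = 230, t_2 = 190, a_3 = 320, b_3 = 230, c_3 = 60, a_4 = 300, b_4 = 60, c_4 = 40, p_5 = 290, q_5 = 360, s_6 = 280, t_6 = 110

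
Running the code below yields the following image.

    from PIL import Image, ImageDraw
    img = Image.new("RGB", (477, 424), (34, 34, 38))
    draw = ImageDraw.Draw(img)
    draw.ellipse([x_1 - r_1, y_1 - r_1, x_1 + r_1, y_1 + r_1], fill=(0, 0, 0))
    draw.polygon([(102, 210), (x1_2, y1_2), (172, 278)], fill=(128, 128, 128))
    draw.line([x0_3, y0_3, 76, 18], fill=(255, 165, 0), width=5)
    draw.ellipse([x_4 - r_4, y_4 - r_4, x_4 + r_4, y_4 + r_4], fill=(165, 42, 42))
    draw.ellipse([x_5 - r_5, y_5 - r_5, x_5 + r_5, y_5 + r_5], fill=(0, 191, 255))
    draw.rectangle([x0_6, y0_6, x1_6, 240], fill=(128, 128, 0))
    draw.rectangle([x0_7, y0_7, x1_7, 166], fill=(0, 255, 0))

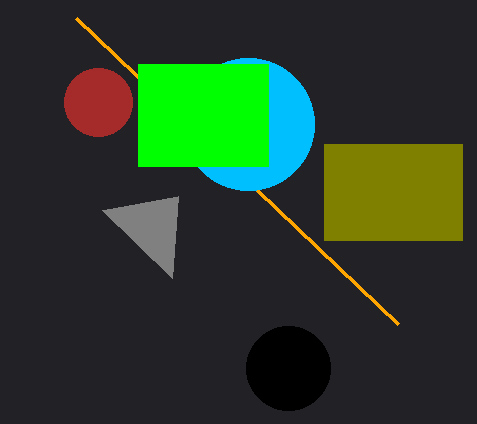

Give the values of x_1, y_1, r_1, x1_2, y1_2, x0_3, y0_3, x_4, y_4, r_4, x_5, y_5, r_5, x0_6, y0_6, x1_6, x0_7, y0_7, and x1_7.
x_1 = 288
y_1 = 368
r_1 = 42
x1_2 = 178
y1_2 = 196
x0_3 = 398
y0_3 = 324
x_4 = 98
y_4 = 102
r_4 = 34
x_5 = 248
y_5 = 124
r_5 = 66
x0_6 = 324
y0_6 = 144
x1_6 = 462
x0_7 = 138
y0_7 = 64
x1_7 = 268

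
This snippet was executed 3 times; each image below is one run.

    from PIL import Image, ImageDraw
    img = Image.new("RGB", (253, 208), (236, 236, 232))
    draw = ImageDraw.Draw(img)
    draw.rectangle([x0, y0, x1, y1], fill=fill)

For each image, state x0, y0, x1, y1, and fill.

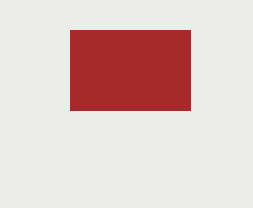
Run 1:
x0 = 70, y0 = 30, x1 = 190, y1 = 110, fill = 'brown'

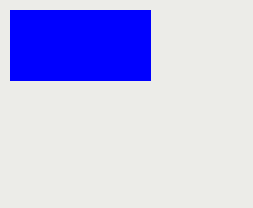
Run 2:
x0 = 10
y0 = 10
x1 = 150
y1 = 80
fill = 'blue'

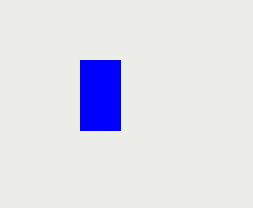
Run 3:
x0 = 80; y0 = 60; x1 = 120; y1 = 130; fill = 'blue'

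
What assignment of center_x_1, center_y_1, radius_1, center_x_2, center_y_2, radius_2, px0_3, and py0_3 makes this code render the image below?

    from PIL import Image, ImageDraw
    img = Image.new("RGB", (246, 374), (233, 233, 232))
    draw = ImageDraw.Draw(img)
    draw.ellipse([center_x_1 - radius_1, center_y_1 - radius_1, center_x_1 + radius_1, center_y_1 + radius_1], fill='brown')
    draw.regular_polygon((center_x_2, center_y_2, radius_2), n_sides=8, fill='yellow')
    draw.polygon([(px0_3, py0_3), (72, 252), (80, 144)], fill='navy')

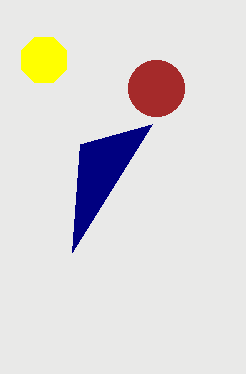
center_x_1 = 156; center_y_1 = 88; radius_1 = 28; center_x_2 = 44; center_y_2 = 60; radius_2 = 24; px0_3 = 152; py0_3 = 124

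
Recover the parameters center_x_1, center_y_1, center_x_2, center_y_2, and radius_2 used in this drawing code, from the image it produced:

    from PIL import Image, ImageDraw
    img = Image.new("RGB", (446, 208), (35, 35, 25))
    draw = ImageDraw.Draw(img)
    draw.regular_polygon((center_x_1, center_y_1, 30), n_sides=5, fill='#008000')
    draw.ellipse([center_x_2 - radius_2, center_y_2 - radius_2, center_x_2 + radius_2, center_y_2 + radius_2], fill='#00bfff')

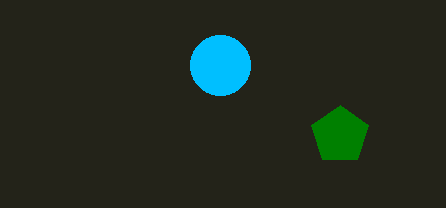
center_x_1 = 340; center_y_1 = 135; center_x_2 = 220; center_y_2 = 65; radius_2 = 30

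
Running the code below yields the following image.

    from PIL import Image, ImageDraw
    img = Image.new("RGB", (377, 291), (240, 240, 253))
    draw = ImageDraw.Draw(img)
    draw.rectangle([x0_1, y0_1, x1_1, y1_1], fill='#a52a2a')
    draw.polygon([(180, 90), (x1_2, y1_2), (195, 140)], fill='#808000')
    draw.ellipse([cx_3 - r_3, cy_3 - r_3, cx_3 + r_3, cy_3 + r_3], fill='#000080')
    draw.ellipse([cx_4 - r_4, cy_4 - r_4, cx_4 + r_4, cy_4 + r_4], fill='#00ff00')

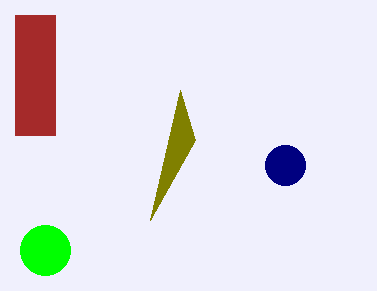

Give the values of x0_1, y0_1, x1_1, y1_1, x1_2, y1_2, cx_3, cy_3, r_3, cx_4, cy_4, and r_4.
x0_1 = 15
y0_1 = 15
x1_1 = 55
y1_1 = 135
x1_2 = 150
y1_2 = 220
cx_3 = 285
cy_3 = 165
r_3 = 20
cx_4 = 45
cy_4 = 250
r_4 = 25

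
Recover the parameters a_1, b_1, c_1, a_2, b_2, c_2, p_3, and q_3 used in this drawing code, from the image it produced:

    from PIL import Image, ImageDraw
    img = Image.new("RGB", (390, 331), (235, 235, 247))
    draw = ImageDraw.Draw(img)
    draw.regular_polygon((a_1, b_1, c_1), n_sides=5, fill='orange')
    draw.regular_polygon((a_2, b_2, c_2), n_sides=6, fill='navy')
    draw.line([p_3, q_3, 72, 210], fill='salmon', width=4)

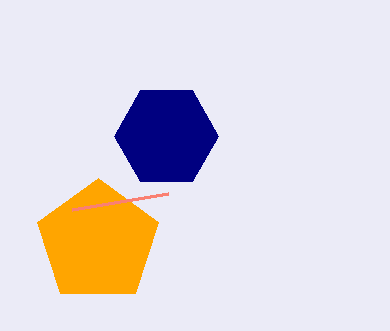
a_1 = 98
b_1 = 242
c_1 = 64
a_2 = 166
b_2 = 136
c_2 = 52
p_3 = 168
q_3 = 194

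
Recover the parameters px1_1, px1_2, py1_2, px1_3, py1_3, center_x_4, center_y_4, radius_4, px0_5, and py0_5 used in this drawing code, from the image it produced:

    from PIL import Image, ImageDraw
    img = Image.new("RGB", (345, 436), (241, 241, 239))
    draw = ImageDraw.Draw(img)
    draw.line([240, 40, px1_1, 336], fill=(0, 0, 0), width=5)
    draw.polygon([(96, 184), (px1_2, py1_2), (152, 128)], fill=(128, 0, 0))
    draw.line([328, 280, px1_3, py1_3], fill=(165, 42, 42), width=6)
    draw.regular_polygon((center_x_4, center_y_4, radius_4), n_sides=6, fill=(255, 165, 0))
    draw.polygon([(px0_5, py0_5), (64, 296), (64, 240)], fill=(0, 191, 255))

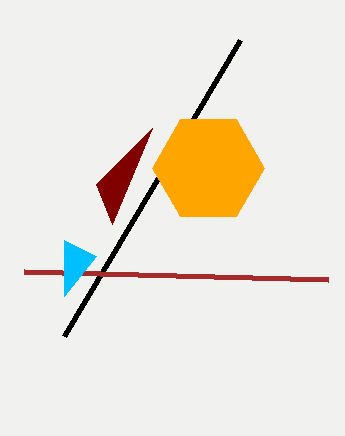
px1_1 = 64; px1_2 = 112; py1_2 = 224; px1_3 = 24; py1_3 = 272; center_x_4 = 208; center_y_4 = 168; radius_4 = 56; px0_5 = 96; py0_5 = 256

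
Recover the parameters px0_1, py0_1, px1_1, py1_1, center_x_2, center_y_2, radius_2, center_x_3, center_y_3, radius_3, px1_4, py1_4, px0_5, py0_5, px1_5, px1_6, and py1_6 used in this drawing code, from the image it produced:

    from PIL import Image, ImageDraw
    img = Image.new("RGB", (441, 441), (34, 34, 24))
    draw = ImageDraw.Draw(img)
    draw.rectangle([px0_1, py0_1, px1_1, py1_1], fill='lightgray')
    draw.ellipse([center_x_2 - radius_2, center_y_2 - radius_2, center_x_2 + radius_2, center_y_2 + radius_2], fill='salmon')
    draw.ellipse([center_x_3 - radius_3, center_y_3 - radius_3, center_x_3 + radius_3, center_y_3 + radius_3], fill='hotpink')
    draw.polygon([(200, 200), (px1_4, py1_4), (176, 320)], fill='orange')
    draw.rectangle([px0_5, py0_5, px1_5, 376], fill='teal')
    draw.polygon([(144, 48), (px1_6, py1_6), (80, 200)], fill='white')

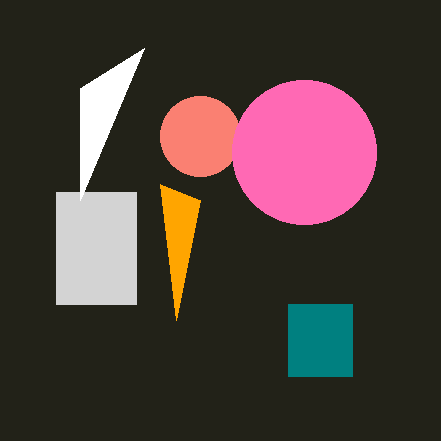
px0_1 = 56
py0_1 = 192
px1_1 = 136
py1_1 = 304
center_x_2 = 200
center_y_2 = 136
radius_2 = 40
center_x_3 = 304
center_y_3 = 152
radius_3 = 72
px1_4 = 160
py1_4 = 184
px0_5 = 288
py0_5 = 304
px1_5 = 352
px1_6 = 80
py1_6 = 88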